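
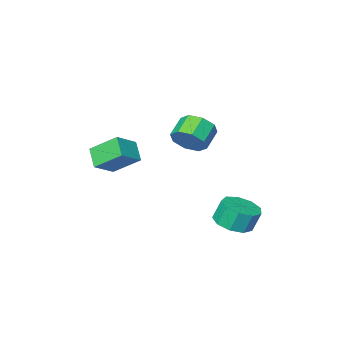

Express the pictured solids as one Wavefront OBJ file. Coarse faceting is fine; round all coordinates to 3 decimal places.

v -3.774 3.359 -3.633
v -3.092 4.115 -3.57
v -3.444 4.337 -2.444
v -4.126 3.581 -2.507
v -3.7 4.361 -3.808
v -4.052 4.584 -2.683
v -4.343 4.138 -3.965
v -4.694 4.361 -2.839
v -4.719 3.55 -3.966
v -5.071 3.773 -2.84
v -4.653 2.873 -3.811
v -5.005 3.096 -2.686
v -4.176 2.423 -3.573
v -4.528 2.646 -2.448
v -3.511 2.411 -3.363
v -3.863 2.634 -2.237
v -2.969 2.842 -3.279
v -3.321 3.065 -2.153
v -2.804 3.515 -3.361
v -3.155 3.738 -2.235
v -1.261 3.443 2.451
v -0.666 2.832 2.795
v -1.563 2.306 3.414
v -2.159 2.917 3.069
v -0.726 3.407 3.198
v -1.623 2.881 3.816
v -1.099 4.003 3.163
v -1.996 3.477 3.781
v -1.568 4.271 2.71
v -2.465 3.745 3.329
v -1.857 4.054 2.106
v -2.754 3.528 2.725
v -1.797 3.479 1.704
v -2.694 2.953 2.322
v -1.424 2.883 1.739
v -2.321 2.357 2.357
v -0.955 2.615 2.191
v -1.852 2.089 2.81
v -0.362 0.752 0.336
v -0.639 -0.154 1.073
v 0.794 0.995 1.07
v 0.516 0.09 1.807
v 0.504 -0.33 -0.667
v 0.226 -1.235 0.07
v 1.659 -0.086 0.067
v 1.382 -0.992 0.804
f 2 1 5
f 2 5 3
f 3 5 6
f 3 6 4
f 5 1 7
f 5 7 6
f 6 7 8
f 6 8 4
f 7 1 9
f 7 9 8
f 8 9 10
f 8 10 4
f 9 1 11
f 9 11 10
f 10 11 12
f 10 12 4
f 11 1 13
f 11 13 12
f 12 13 14
f 12 14 4
f 13 1 15
f 13 15 14
f 14 15 16
f 14 16 4
f 15 1 17
f 15 17 16
f 16 17 18
f 16 18 4
f 17 1 19
f 17 19 18
f 18 19 20
f 18 20 4
f 19 1 2
f 19 2 20
f 20 2 3
f 20 3 4
f 22 21 25
f 22 25 23
f 23 25 26
f 23 26 24
f 25 21 27
f 25 27 26
f 26 27 28
f 26 28 24
f 27 21 29
f 27 29 28
f 28 29 30
f 28 30 24
f 29 21 31
f 29 31 30
f 30 31 32
f 30 32 24
f 31 21 33
f 31 33 32
f 32 33 34
f 32 34 24
f 33 21 35
f 33 35 34
f 34 35 36
f 34 36 24
f 35 21 37
f 35 37 36
f 36 37 38
f 36 38 24
f 37 21 22
f 37 22 38
f 38 22 23
f 38 23 24
f 40 42 39
f 43 40 39
f 39 42 41
f 41 43 39
f 40 46 42
f 44 40 43
f 44 46 40
f 42 46 41
f 45 43 41
f 41 46 45
f 45 44 43
f 46 44 45



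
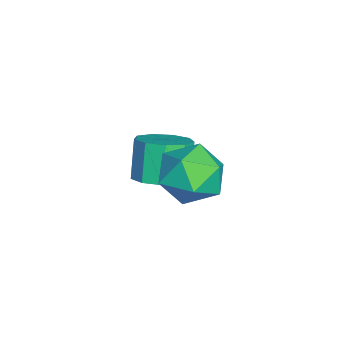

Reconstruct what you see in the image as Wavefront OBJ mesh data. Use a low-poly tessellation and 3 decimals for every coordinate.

v 2.094 -1.572 -0.127
v 2.535 -1.239 0.816
v 3.705 -1.641 -0.856
v 4.146 -1.308 0.087
v 3.699 -2.303 0.014
v 2.703 -2.261 0.464
v 3.537 -0.619 -0.504
v 2.541 -0.577 -0.054
v 3.427 -0.65 0.583
v 3.527 -1.691 0.903
v 2.713 -1.189 -0.943
v 2.813 -2.23 -0.623
v 0.795 -2.474 -2.351
v 1.351 -1.82 -2.081
v 0.681 -1.772 -0.818
v 0.125 -2.426 -1.089
v 0.856 -1.576 -2.353
v 0.186 -1.528 -1.09
v 0.332 -1.752 -2.624
v -0.338 -1.704 -1.362
v 0.025 -2.266 -2.768
v -0.645 -2.218 -1.505
v 0.078 -2.877 -2.716
v -0.592 -2.829 -1.454
v 0.467 -3.3 -2.494
v -0.203 -3.252 -1.232
v 1.009 -3.336 -2.205
v 0.339 -3.288 -0.943
v 1.451 -2.969 -1.985
v 0.781 -2.921 -0.722
v 1.586 -2.37 -1.936
v 0.917 -2.322 -0.673
f 1 12 6
f 1 6 2
f 1 2 8
f 1 8 11
f 1 11 12
f 2 6 10
f 6 12 5
f 12 11 3
f 11 8 7
f 8 2 9
f 4 10 5
f 4 5 3
f 4 3 7
f 4 7 9
f 4 9 10
f 5 10 6
f 3 5 12
f 7 3 11
f 9 7 8
f 10 9 2
f 14 13 17
f 14 17 15
f 15 17 18
f 15 18 16
f 17 13 19
f 17 19 18
f 18 19 20
f 18 20 16
f 19 13 21
f 19 21 20
f 20 21 22
f 20 22 16
f 21 13 23
f 21 23 22
f 22 23 24
f 22 24 16
f 23 13 25
f 23 25 24
f 24 25 26
f 24 26 16
f 25 13 27
f 25 27 26
f 26 27 28
f 26 28 16
f 27 13 29
f 27 29 28
f 28 29 30
f 28 30 16
f 29 13 31
f 29 31 30
f 30 31 32
f 30 32 16
f 31 13 14
f 31 14 32
f 32 14 15
f 32 15 16



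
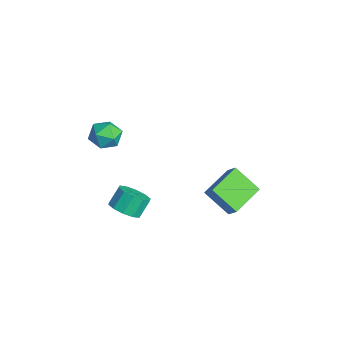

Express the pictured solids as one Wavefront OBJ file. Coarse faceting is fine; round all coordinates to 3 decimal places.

v 0.832 -1.853 -3.868
v 1.527 -1.233 -4.054
v 1.183 -0.566 -3.118
v 0.488 -1.187 -2.932
v 1.049 -1.064 -4.35
v 0.705 -0.397 -3.413
v 0.488 -1.196 -4.462
v 0.144 -0.53 -3.525
v 0.058 -1.58 -4.347
v -0.286 -0.914 -3.41
v -0.075 -2.068 -4.049
v -0.42 -1.401 -3.113
v 0.137 -2.474 -3.682
v -0.207 -1.807 -2.746
v 0.615 -2.643 -3.387
v 0.271 -1.976 -2.45
v 1.176 -2.51 -3.275
v 0.832 -1.844 -2.338
v 1.606 -2.126 -3.39
v 1.262 -1.46 -2.453
v 1.74 -1.639 -3.687
v 1.395 -0.972 -2.751
v 2.066 3.45 -4.488
v 1.082 2.414 -3.266
v 0.9 5.088 -4.038
v -0.085 4.051 -2.817
v 2.665 3.689 -3.803
v 1.68 2.652 -2.582
v 1.498 5.326 -3.354
v 0.514 4.29 -2.132
v -0.838 -1.865 0.931
v -0.274 -1.58 1.663
v -0.506 -3.36 1.257
v 0.058 -3.075 1.989
v -0.901 -2.963 2.045
v -1.107 -2.039 1.844
v 0.327 -2.901 1.076
v 0.121 -1.977 0.875
v 0.446 -2.22 1.753
v -0.313 -2.259 2.352
v -0.467 -2.681 0.568
v -1.226 -2.72 1.167
f 2 1 5
f 2 5 3
f 3 5 6
f 3 6 4
f 5 1 7
f 5 7 6
f 6 7 8
f 6 8 4
f 7 1 9
f 7 9 8
f 8 9 10
f 8 10 4
f 9 1 11
f 9 11 10
f 10 11 12
f 10 12 4
f 11 1 13
f 11 13 12
f 12 13 14
f 12 14 4
f 13 1 15
f 13 15 14
f 14 15 16
f 14 16 4
f 15 1 17
f 15 17 16
f 16 17 18
f 16 18 4
f 17 1 19
f 17 19 18
f 18 19 20
f 18 20 4
f 19 1 21
f 19 21 20
f 20 21 22
f 20 22 4
f 21 1 2
f 21 2 22
f 22 2 3
f 22 3 4
f 24 26 23
f 27 24 23
f 23 26 25
f 25 27 23
f 24 30 26
f 28 24 27
f 28 30 24
f 26 30 25
f 29 27 25
f 25 30 29
f 29 28 27
f 30 28 29
f 31 42 36
f 31 36 32
f 31 32 38
f 31 38 41
f 31 41 42
f 32 36 40
f 36 42 35
f 42 41 33
f 41 38 37
f 38 32 39
f 34 40 35
f 34 35 33
f 34 33 37
f 34 37 39
f 34 39 40
f 35 40 36
f 33 35 42
f 37 33 41
f 39 37 38
f 40 39 32



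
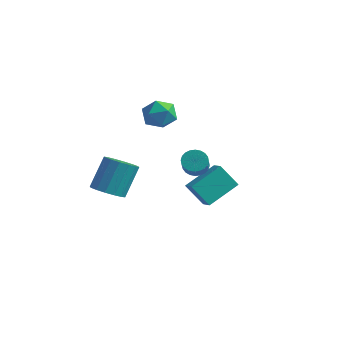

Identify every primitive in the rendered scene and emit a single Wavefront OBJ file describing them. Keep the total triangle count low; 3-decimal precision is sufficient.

v -0.508 2.652 -4.855
v -1.41 2.281 -3.6
v 0.075 4.413 -3.915
v -0.827 4.042 -2.659
v 0.227 2.198 -4.461
v -0.675 1.827 -3.205
v 0.81 3.959 -3.52
v -0.092 3.588 -2.265
v -3.969 -1.003 -3.44
v -2.99 -1.053 -3.44
v -2.933 0.073 -1.68
v -3.911 0.123 -1.68
v -3.1 -0.634 -3.704
v -3.043 0.492 -1.945
v -3.443 -0.315 -3.898
v -3.385 0.812 -2.138
v -3.927 -0.179 -3.969
v -3.869 0.947 -2.209
v -4.422 -0.265 -3.898
v -4.364 0.862 -2.138
v -4.795 -0.548 -3.704
v -4.738 0.578 -1.945
v -4.947 -0.953 -3.44
v -4.89 0.173 -1.68
v -4.837 -1.372 -3.175
v -4.78 -0.246 -1.416
v -4.495 -1.692 -2.982
v -4.437 -0.565 -1.222
v -4.011 -1.827 -2.911
v -3.953 -0.701 -1.151
v -3.516 -1.742 -2.982
v -3.458 -0.615 -1.222
v -3.142 -1.458 -3.175
v -3.085 -0.332 -1.416
v 2.381 -1.95 1.149
v 2.942 -1.584 1.143
v 3.54 -2.484 2.064
v 2.979 -2.85 2.071
v 2.81 -1.471 1.338
v 3.408 -2.372 2.259
v 2.613 -1.432 1.505
v 3.211 -2.332 2.426
v 2.38 -1.471 1.618
v 2.978 -2.371 2.539
v 2.148 -1.583 1.659
v 2.746 -2.483 2.58
v 1.951 -1.751 1.623
v 2.549 -2.651 2.544
v 1.819 -1.949 1.515
v 2.417 -2.85 2.436
v 1.773 -2.148 1.351
v 2.371 -3.048 2.272
v 1.82 -2.316 1.156
v 2.418 -3.216 2.077
v 1.952 -2.428 0.961
v 2.55 -3.329 1.882
v 2.149 -2.468 0.794
v 2.747 -3.368 1.715
v 2.382 -2.429 0.681
v 2.98 -3.329 1.602
v 2.614 -2.317 0.64
v 3.212 -3.217 1.561
v 2.811 -2.149 0.676
v 3.409 -3.049 1.597
v 2.943 -1.95 0.784
v 3.541 -2.851 1.705
v 2.989 -1.752 0.948
v 3.587 -2.652 1.869
v -3.618 3.903 0.377
v -2.745 3.349 0.499
v -4.515 2.631 1.021
v -3.642 2.077 1.143
v -3.81 2.919 1.731
v -3.255 3.705 1.333
v -4.005 2.275 0.187
v -3.45 3.061 -0.211
v -2.984 2.342 0.381
v -2.864 2.741 1.335
v -4.396 3.239 0.185
v -4.276 3.638 1.139
f 2 4 1
f 5 2 1
f 1 4 3
f 3 5 1
f 2 8 4
f 6 2 5
f 6 8 2
f 4 8 3
f 7 5 3
f 3 8 7
f 7 6 5
f 8 6 7
f 10 9 13
f 10 13 11
f 11 13 14
f 11 14 12
f 13 9 15
f 13 15 14
f 14 15 16
f 14 16 12
f 15 9 17
f 15 17 16
f 16 17 18
f 16 18 12
f 17 9 19
f 17 19 18
f 18 19 20
f 18 20 12
f 19 9 21
f 19 21 20
f 20 21 22
f 20 22 12
f 21 9 23
f 21 23 22
f 22 23 24
f 22 24 12
f 23 9 25
f 23 25 24
f 24 25 26
f 24 26 12
f 25 9 27
f 25 27 26
f 26 27 28
f 26 28 12
f 27 9 29
f 27 29 28
f 28 29 30
f 28 30 12
f 29 9 31
f 29 31 30
f 30 31 32
f 30 32 12
f 31 9 33
f 31 33 32
f 32 33 34
f 32 34 12
f 33 9 10
f 33 10 34
f 34 10 11
f 34 11 12
f 36 35 39
f 36 39 37
f 37 39 40
f 37 40 38
f 39 35 41
f 39 41 40
f 40 41 42
f 40 42 38
f 41 35 43
f 41 43 42
f 42 43 44
f 42 44 38
f 43 35 45
f 43 45 44
f 44 45 46
f 44 46 38
f 45 35 47
f 45 47 46
f 46 47 48
f 46 48 38
f 47 35 49
f 47 49 48
f 48 49 50
f 48 50 38
f 49 35 51
f 49 51 50
f 50 51 52
f 50 52 38
f 51 35 53
f 51 53 52
f 52 53 54
f 52 54 38
f 53 35 55
f 53 55 54
f 54 55 56
f 54 56 38
f 55 35 57
f 55 57 56
f 56 57 58
f 56 58 38
f 57 35 59
f 57 59 58
f 58 59 60
f 58 60 38
f 59 35 61
f 59 61 60
f 60 61 62
f 60 62 38
f 61 35 63
f 61 63 62
f 62 63 64
f 62 64 38
f 63 35 65
f 63 65 64
f 64 65 66
f 64 66 38
f 65 35 67
f 65 67 66
f 66 67 68
f 66 68 38
f 67 35 36
f 67 36 68
f 68 36 37
f 68 37 38
f 69 80 74
f 69 74 70
f 69 70 76
f 69 76 79
f 69 79 80
f 70 74 78
f 74 80 73
f 80 79 71
f 79 76 75
f 76 70 77
f 72 78 73
f 72 73 71
f 72 71 75
f 72 75 77
f 72 77 78
f 73 78 74
f 71 73 80
f 75 71 79
f 77 75 76
f 78 77 70



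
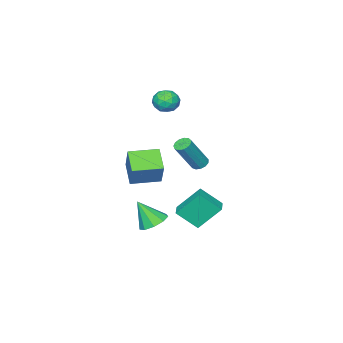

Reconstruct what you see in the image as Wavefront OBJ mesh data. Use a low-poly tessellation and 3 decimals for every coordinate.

v 3.787 1.258 -1.768
v 2.93 2.126 -0.403
v 3.112 2.195 -2.787
v 2.255 3.062 -1.422
v 4.485 1.838 -1.698
v 3.628 2.705 -0.333
v 3.81 2.774 -2.717
v 2.953 3.642 -1.352
v 2.22 -3.678 -2.53
v 1.462 -4.734 -1.703
v 0.82 -2.646 -2.495
v 0.062 -3.701 -1.669
v 2.818 -2.919 -1.011
v 2.06 -3.974 -0.185
v 1.418 -1.886 -0.977
v 0.66 -2.942 -0.15
v 3.072 -1.07 -4.141
v 3.777 -1.444 -4.557
v 3.488 -1.89 -2.699
v 3.943 -0.909 -4.301
v 3.702 -0.45 -3.97
v 3.166 -0.28 -3.718
v 2.586 -0.48 -3.665
v 2.234 -0.956 -3.834
v 2.273 -1.485 -4.147
v 2.687 -1.819 -4.456
v 3.281 -1.803 -4.619
v -0.235 -0.776 -0.815
v 0.106 -0.4 -0.968
v 1.215 -0.667 0.842
v 0.875 -1.044 0.995
v -0.11 -0.261 -0.816
v 0.999 -0.529 0.995
v -0.365 -0.286 -0.663
v 0.744 -0.553 1.148
v -0.579 -0.466 -0.558
v 0.53 -0.733 1.252
v -0.684 -0.745 -0.536
v 0.425 -1.012 1.275
v -0.646 -1.034 -0.602
v 0.463 -1.301 1.209
v -0.477 -1.241 -0.735
v 0.632 -1.508 1.075
v -0.231 -1.3 -0.895
v 0.878 -1.568 0.916
v 0.013 -1.194 -1.029
v 1.122 -1.461 0.782
v 0.179 -0.954 -1.095
v 1.288 -1.222 0.716
v 0.214 -0.659 -1.072
v 1.323 -0.926 0.738
v 0.297 -2.202 2.925
v 0.655 -2.01 3.625
v 0.065 -3.41 3.375
v 0.423 -3.218 4.075
v -0.288 -2.884 3.879
v -0.145 -2.137 3.6
v 0.865 -3.283 3.4
v 1.008 -2.536 3.121
v 1.005 -2.677 3.919
v 0.293 -2.431 4.214
v 0.427 -2.989 2.786
v -0.285 -2.743 3.081
v 0.496 -2 3.235
v 0.224 -3.42 3.765
v -0.194 -3.224 3.649
v 0.017 -3.111 4.061
v 0.026 -2.075 3.221
v 0.237 -1.962 3.632
v -0.317 -2.475 3.781
v 0.483 -3.458 3.368
v 0.694 -3.345 3.779
v 0.703 -2.309 2.939
v 0.914 -2.196 3.351
v 1.037 -2.945 3.219
v 0.913 -2.279 3.819
v 0.777 -2.989 4.084
v 1.036 -3.028 3.687
v 1.12 -2.589 3.523
v 0.494 -2.134 3.993
v 0.358 -2.844 4.258
v -0.06 -2.648 4.143
v 0.024 -2.209 3.979
v 0.7 -2.527 4.166
v 0.362 -2.576 2.742
v 0.226 -3.286 3.007
v 0.696 -3.211 3.021
v 0.78 -2.772 2.857
v -0.057 -2.431 2.916
v -0.193 -3.141 3.181
v -0.4 -2.831 3.477
v -0.316 -2.392 3.313
v 0.02 -2.893 2.834
f 2 4 1
f 5 2 1
f 1 4 3
f 3 5 1
f 2 8 4
f 6 2 5
f 6 8 2
f 4 8 3
f 7 5 3
f 3 8 7
f 7 6 5
f 8 6 7
f 10 12 9
f 13 10 9
f 9 12 11
f 11 13 9
f 10 16 12
f 14 10 13
f 14 16 10
f 12 16 11
f 15 13 11
f 11 16 15
f 15 14 13
f 16 14 15
f 18 17 20
f 18 20 19
f 20 17 21
f 20 21 19
f 21 17 22
f 21 22 19
f 22 17 23
f 22 23 19
f 23 17 24
f 23 24 19
f 24 17 25
f 24 25 19
f 25 17 26
f 25 26 19
f 26 17 27
f 26 27 19
f 27 17 18
f 27 18 19
f 29 28 32
f 29 32 30
f 30 32 33
f 30 33 31
f 32 28 34
f 32 34 33
f 33 34 35
f 33 35 31
f 34 28 36
f 34 36 35
f 35 36 37
f 35 37 31
f 36 28 38
f 36 38 37
f 37 38 39
f 37 39 31
f 38 28 40
f 38 40 39
f 39 40 41
f 39 41 31
f 40 28 42
f 40 42 41
f 41 42 43
f 41 43 31
f 42 28 44
f 42 44 43
f 43 44 45
f 43 45 31
f 44 28 46
f 44 46 45
f 45 46 47
f 45 47 31
f 46 28 48
f 46 48 47
f 47 48 49
f 47 49 31
f 48 28 50
f 48 50 49
f 49 50 51
f 49 51 31
f 50 28 29
f 50 29 51
f 51 29 30
f 51 30 31
f 52 89 68
f 89 63 92
f 68 92 57
f 89 92 68
f 52 68 64
f 68 57 69
f 64 69 53
f 68 69 64
f 52 64 73
f 64 53 74
f 73 74 59
f 64 74 73
f 52 73 85
f 73 59 88
f 85 88 62
f 73 88 85
f 52 85 89
f 85 62 93
f 89 93 63
f 85 93 89
f 53 69 80
f 69 57 83
f 80 83 61
f 69 83 80
f 57 92 70
f 92 63 91
f 70 91 56
f 92 91 70
f 63 93 90
f 93 62 86
f 90 86 54
f 93 86 90
f 62 88 87
f 88 59 75
f 87 75 58
f 88 75 87
f 59 74 79
f 74 53 76
f 79 76 60
f 74 76 79
f 55 81 67
f 81 61 82
f 67 82 56
f 81 82 67
f 55 67 65
f 67 56 66
f 65 66 54
f 67 66 65
f 55 65 72
f 65 54 71
f 72 71 58
f 65 71 72
f 55 72 77
f 72 58 78
f 77 78 60
f 72 78 77
f 55 77 81
f 77 60 84
f 81 84 61
f 77 84 81
f 56 82 70
f 82 61 83
f 70 83 57
f 82 83 70
f 54 66 90
f 66 56 91
f 90 91 63
f 66 91 90
f 58 71 87
f 71 54 86
f 87 86 62
f 71 86 87
f 60 78 79
f 78 58 75
f 79 75 59
f 78 75 79
f 61 84 80
f 84 60 76
f 80 76 53
f 84 76 80



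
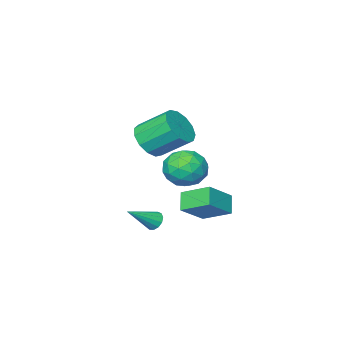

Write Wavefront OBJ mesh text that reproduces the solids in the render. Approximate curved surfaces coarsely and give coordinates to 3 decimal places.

v 1.168 -2.906 -3.748
v 1.479 -2.887 -4.202
v 2.572 -3.094 -2.792
v 1.45 -2.595 -4.103
v 1.332 -2.401 -3.891
v 1.162 -2.368 -3.635
v 0.993 -2.506 -3.414
v 0.88 -2.771 -3.3
v 0.858 -3.079 -3.328
v 0.934 -3.332 -3.49
v 1.085 -3.45 -3.733
v 1.262 -3.395 -3.982
v 1.408 -3.185 -4.157
v 1.188 -3.284 1.219
v 1.744 -3.622 2.017
v 0.908 -2.395 3.12
v 0.352 -2.056 2.321
v 2.051 -3.194 1.774
v 1.215 -1.967 2.876
v 2.085 -2.795 1.354
v 1.248 -1.567 2.457
v 1.833 -2.55 0.892
v 0.997 -1.323 1.994
v 1.377 -2.539 0.533
v 0.541 -1.311 1.635
v 0.861 -2.764 0.392
v 0.025 -1.536 1.494
v 0.449 -3.154 0.513
v -0.388 -1.926 1.616
v 0.271 -3.585 0.859
v -0.565 -2.358 1.962
v 0.385 -3.921 1.319
v -0.451 -2.693 2.421
v 0.754 -4.054 1.747
v -0.083 -2.826 2.849
v 1.26 -3.943 2.007
v 0.424 -2.715 3.11
v -0.732 -2.522 -1.642
v 0.021 -3.278 -1.224
v -2.121 -3.682 -1.236
v -1.368 -4.438 -0.818
v -1.557 -3.452 -0.265
v -0.699 -2.735 -0.516
v -1.401 -4.225 -1.944
v -0.543 -3.508 -2.195
v -0.392 -4.33 -1.411
v -0.488 -3.853 -0.373
v -1.612 -3.107 -2.087
v -1.708 -2.63 -1.049
v -0.234 -2.798 -1.468
v -1.866 -4.162 -0.992
v -1.977 -3.582 -0.667
v -1.535 -4.027 -0.421
v -0.657 -2.479 -1.052
v -0.214 -2.923 -0.807
v -1.141 -3.026 -0.243
v -1.886 -4.037 -1.653
v -1.443 -4.481 -1.408
v -0.565 -2.933 -2.039
v -0.123 -3.378 -1.793
v -0.959 -3.934 -2.217
v -0.034 -3.861 -1.333
v -0.85 -4.543 -1.094
v -0.87 -4.418 -1.756
v -0.366 -3.996 -1.903
v -0.09 -3.58 -0.723
v -0.907 -4.262 -0.485
v -1.018 -3.683 -0.16
v -0.513 -3.261 -0.307
v -0.333 -4.199 -0.833
v -1.193 -2.698 -1.975
v -2.01 -3.38 -1.737
v -1.587 -3.699 -2.153
v -1.082 -3.277 -2.3
v -1.25 -2.417 -1.366
v -2.066 -3.099 -1.127
v -1.734 -2.964 -0.557
v -1.23 -2.542 -0.704
v -1.767 -2.761 -1.627
v -2.122 -3.504 -3.697
v -0.729 -3.405 -2.676
v -2.725 -2.158 -3.003
v -1.332 -2.059 -1.982
v -1.608 -2.881 -4.458
v -0.215 -2.782 -3.437
v -2.211 -1.535 -3.764
v -0.818 -1.436 -2.743
f 2 1 4
f 2 4 3
f 4 1 5
f 4 5 3
f 5 1 6
f 5 6 3
f 6 1 7
f 6 7 3
f 7 1 8
f 7 8 3
f 8 1 9
f 8 9 3
f 9 1 10
f 9 10 3
f 10 1 11
f 10 11 3
f 11 1 12
f 11 12 3
f 12 1 13
f 12 13 3
f 13 1 2
f 13 2 3
f 15 14 18
f 15 18 16
f 16 18 19
f 16 19 17
f 18 14 20
f 18 20 19
f 19 20 21
f 19 21 17
f 20 14 22
f 20 22 21
f 21 22 23
f 21 23 17
f 22 14 24
f 22 24 23
f 23 24 25
f 23 25 17
f 24 14 26
f 24 26 25
f 25 26 27
f 25 27 17
f 26 14 28
f 26 28 27
f 27 28 29
f 27 29 17
f 28 14 30
f 28 30 29
f 29 30 31
f 29 31 17
f 30 14 32
f 30 32 31
f 31 32 33
f 31 33 17
f 32 14 34
f 32 34 33
f 33 34 35
f 33 35 17
f 34 14 36
f 34 36 35
f 35 36 37
f 35 37 17
f 36 14 15
f 36 15 37
f 37 15 16
f 37 16 17
f 38 75 54
f 75 49 78
f 54 78 43
f 75 78 54
f 38 54 50
f 54 43 55
f 50 55 39
f 54 55 50
f 38 50 59
f 50 39 60
f 59 60 45
f 50 60 59
f 38 59 71
f 59 45 74
f 71 74 48
f 59 74 71
f 38 71 75
f 71 48 79
f 75 79 49
f 71 79 75
f 39 55 66
f 55 43 69
f 66 69 47
f 55 69 66
f 43 78 56
f 78 49 77
f 56 77 42
f 78 77 56
f 49 79 76
f 79 48 72
f 76 72 40
f 79 72 76
f 48 74 73
f 74 45 61
f 73 61 44
f 74 61 73
f 45 60 65
f 60 39 62
f 65 62 46
f 60 62 65
f 41 67 53
f 67 47 68
f 53 68 42
f 67 68 53
f 41 53 51
f 53 42 52
f 51 52 40
f 53 52 51
f 41 51 58
f 51 40 57
f 58 57 44
f 51 57 58
f 41 58 63
f 58 44 64
f 63 64 46
f 58 64 63
f 41 63 67
f 63 46 70
f 67 70 47
f 63 70 67
f 42 68 56
f 68 47 69
f 56 69 43
f 68 69 56
f 40 52 76
f 52 42 77
f 76 77 49
f 52 77 76
f 44 57 73
f 57 40 72
f 73 72 48
f 57 72 73
f 46 64 65
f 64 44 61
f 65 61 45
f 64 61 65
f 47 70 66
f 70 46 62
f 66 62 39
f 70 62 66
f 81 83 80
f 84 81 80
f 80 83 82
f 82 84 80
f 81 87 83
f 85 81 84
f 85 87 81
f 83 87 82
f 86 84 82
f 82 87 86
f 86 85 84
f 87 85 86



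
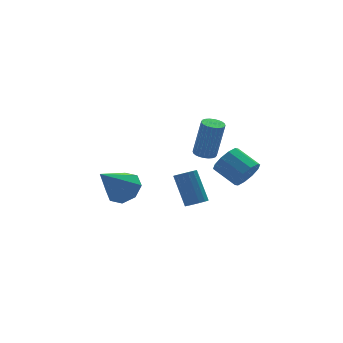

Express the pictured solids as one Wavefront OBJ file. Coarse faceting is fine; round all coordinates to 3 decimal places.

v 2.174 3.195 -2.715
v 2.565 3.574 -2.968
v 2.498 4.663 -1.437
v 2.106 4.285 -1.185
v 2.285 3.678 -3.054
v 2.218 4.767 -1.523
v 1.976 3.653 -3.05
v 1.908 4.742 -1.519
v 1.719 3.505 -2.956
v 1.652 4.594 -1.425
v 1.584 3.274 -2.797
v 1.517 4.363 -1.267
v 1.608 3.022 -2.617
v 1.54 4.112 -1.086
v 1.782 2.817 -2.463
v 1.715 3.906 -0.932
v 2.062 2.713 -2.377
v 1.995 3.802 -0.846
v 2.372 2.738 -2.381
v 2.304 3.827 -0.85
v 2.628 2.886 -2.475
v 2.561 3.975 -0.944
v 2.763 3.117 -2.633
v 2.696 4.206 -1.103
v 2.74 3.368 -2.814
v 2.672 4.458 -1.283
v 1.471 1.113 2.086
v 1.782 0.654 2.006
v 2.179 0.588 3.934
v 1.869 1.047 4.014
v 1.931 0.811 1.981
v 2.329 0.745 3.909
v 2.01 1.015 1.971
v 2.408 0.949 3.9
v 2.008 1.233 1.979
v 2.405 1.167 3.908
v 1.923 1.433 2.004
v 2.321 1.367 3.932
v 1.77 1.584 2.04
v 2.168 1.518 3.969
v 1.571 1.664 2.084
v 1.969 1.598 4.012
v 1.357 1.66 2.128
v 1.755 1.594 4.056
v 1.161 1.572 2.166
v 1.558 1.506 4.094
v 1.011 1.415 2.191
v 1.409 1.349 4.119
v 0.932 1.211 2.2
v 1.33 1.145 4.129
v 0.935 0.993 2.192
v 1.332 0.927 4.121
v 1.019 0.793 2.168
v 1.417 0.727 4.096
v 1.172 0.642 2.131
v 1.57 0.576 4.06
v 1.371 0.562 2.088
v 1.769 0.496 4.016
v 1.585 0.566 2.044
v 1.983 0.5 3.972
v 3.907 1.4 -0.203
v 4.432 1.878 -0.671
v 3.899 3.058 -0.064
v 3.373 2.58 0.403
v 3.986 1.815 -0.941
v 3.453 2.995 -0.334
v 3.51 1.594 -0.929
v 2.976 2.774 -0.323
v 3.185 1.299 -0.641
v 2.652 2.479 -0.034
v 3.136 1.042 -0.185
v 2.603 2.222 0.422
v 3.381 0.922 0.264
v 2.848 2.102 0.871
v 3.827 0.985 0.534
v 3.294 2.165 1.141
v 4.304 1.206 0.523
v 3.77 2.386 1.129
v 4.628 1.501 0.234
v 4.095 2.681 0.841
v 4.677 1.758 -0.222
v 4.144 2.938 0.385
v -1.741 3.019 -0.402
v -1.128 2.376 -0.038
v -3.119 2.601 1.182
v -1.021 3.051 0.233
v -1.337 3.707 0.132
v -1.889 3.96 -0.282
v -2.354 3.661 -0.766
v -2.461 2.987 -1.036
v -2.146 2.331 -0.935
v -1.594 2.078 -0.521
f 2 1 5
f 2 5 3
f 3 5 6
f 3 6 4
f 5 1 7
f 5 7 6
f 6 7 8
f 6 8 4
f 7 1 9
f 7 9 8
f 8 9 10
f 8 10 4
f 9 1 11
f 9 11 10
f 10 11 12
f 10 12 4
f 11 1 13
f 11 13 12
f 12 13 14
f 12 14 4
f 13 1 15
f 13 15 14
f 14 15 16
f 14 16 4
f 15 1 17
f 15 17 16
f 16 17 18
f 16 18 4
f 17 1 19
f 17 19 18
f 18 19 20
f 18 20 4
f 19 1 21
f 19 21 20
f 20 21 22
f 20 22 4
f 21 1 23
f 21 23 22
f 22 23 24
f 22 24 4
f 23 1 25
f 23 25 24
f 24 25 26
f 24 26 4
f 25 1 2
f 25 2 26
f 26 2 3
f 26 3 4
f 28 27 31
f 28 31 29
f 29 31 32
f 29 32 30
f 31 27 33
f 31 33 32
f 32 33 34
f 32 34 30
f 33 27 35
f 33 35 34
f 34 35 36
f 34 36 30
f 35 27 37
f 35 37 36
f 36 37 38
f 36 38 30
f 37 27 39
f 37 39 38
f 38 39 40
f 38 40 30
f 39 27 41
f 39 41 40
f 40 41 42
f 40 42 30
f 41 27 43
f 41 43 42
f 42 43 44
f 42 44 30
f 43 27 45
f 43 45 44
f 44 45 46
f 44 46 30
f 45 27 47
f 45 47 46
f 46 47 48
f 46 48 30
f 47 27 49
f 47 49 48
f 48 49 50
f 48 50 30
f 49 27 51
f 49 51 50
f 50 51 52
f 50 52 30
f 51 27 53
f 51 53 52
f 52 53 54
f 52 54 30
f 53 27 55
f 53 55 54
f 54 55 56
f 54 56 30
f 55 27 57
f 55 57 56
f 56 57 58
f 56 58 30
f 57 27 59
f 57 59 58
f 58 59 60
f 58 60 30
f 59 27 28
f 59 28 60
f 60 28 29
f 60 29 30
f 62 61 65
f 62 65 63
f 63 65 66
f 63 66 64
f 65 61 67
f 65 67 66
f 66 67 68
f 66 68 64
f 67 61 69
f 67 69 68
f 68 69 70
f 68 70 64
f 69 61 71
f 69 71 70
f 70 71 72
f 70 72 64
f 71 61 73
f 71 73 72
f 72 73 74
f 72 74 64
f 73 61 75
f 73 75 74
f 74 75 76
f 74 76 64
f 75 61 77
f 75 77 76
f 76 77 78
f 76 78 64
f 77 61 79
f 77 79 78
f 78 79 80
f 78 80 64
f 79 61 81
f 79 81 80
f 80 81 82
f 80 82 64
f 81 61 62
f 81 62 82
f 82 62 63
f 82 63 64
f 84 83 86
f 84 86 85
f 86 83 87
f 86 87 85
f 87 83 88
f 87 88 85
f 88 83 89
f 88 89 85
f 89 83 90
f 89 90 85
f 90 83 91
f 90 91 85
f 91 83 92
f 91 92 85
f 92 83 84
f 92 84 85



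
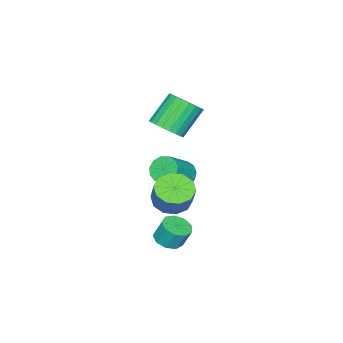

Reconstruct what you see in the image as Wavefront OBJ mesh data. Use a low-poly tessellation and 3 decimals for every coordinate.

v 0.082 -3.441 -1.492
v 0.566 -3.17 -2.083
v 1.982 -3.288 -0.978
v 1.498 -3.559 -0.388
v 0.42 -2.801 -1.857
v 1.836 -2.92 -0.752
v 0.167 -2.635 -1.515
v 1.583 -2.754 -0.41
v -0.113 -2.726 -1.166
v 1.303 -2.844 -0.061
v -0.331 -3.043 -0.92
v 1.085 -3.161 0.184
v -0.418 -3.486 -0.857
v 0.998 -3.605 0.248
v -0.346 -3.915 -0.995
v 1.07 -4.034 0.11
v -0.138 -4.194 -1.291
v 1.278 -4.312 -0.186
v 0.139 -4.233 -1.651
v 1.555 -4.352 -0.546
v 0.399 -4.021 -1.961
v 1.815 -4.139 -0.856
v 0.558 -3.624 -2.122
v 1.974 -3.743 -1.017
v 3.325 -1.991 -3.713
v 4.033 -1.648 -3.783
v 3.923 -1.205 -2.716
v 3.215 -1.549 -2.647
v 3.647 -1.314 -3.961
v 3.537 -0.871 -2.895
v 3.111 -1.297 -4.024
v 3 -0.855 -2.957
v 2.675 -1.605 -3.941
v 2.564 -1.163 -2.874
v 2.543 -2.094 -3.752
v 2.432 -1.651 -2.685
v 2.777 -2.535 -3.544
v 2.667 -2.092 -2.478
v 3.268 -2.721 -3.416
v 3.158 -2.278 -2.35
v 3.785 -2.566 -3.427
v 3.675 -2.123 -2.361
v 4.088 -2.142 -3.572
v 3.977 -1.7 -2.505
v 2.576 -2.317 -1.403
v 3.483 -2.159 -1.817
v 3.952 -1.644 -0.591
v 3.044 -1.803 -0.177
v 3.14 -1.644 -1.901
v 3.609 -1.13 -0.675
v 2.581 -1.387 -1.796
v 3.05 -0.872 -0.57
v 2.02 -1.485 -1.54
v 2.489 -0.97 -0.314
v 1.671 -1.901 -1.232
v 2.14 -1.386 -0.006
v 1.668 -2.476 -0.989
v 2.137 -1.961 0.237
v 2.011 -2.99 -0.905
v 2.48 -2.476 0.321
v 2.57 -3.248 -1.01
v 3.039 -2.733 0.216
v 3.131 -3.15 -1.266
v 3.6 -2.635 -0.04
v 3.48 -2.734 -1.574
v 3.949 -2.219 -0.348
v 0.742 -3.927 1.948
v 1.462 -4.018 2.606
v 0.198 -3.704 4.031
v -0.522 -3.613 3.372
v 1.474 -3.643 2.534
v 0.21 -3.329 3.959
v 1.374 -3.311 2.373
v 0.111 -2.997 3.798
v 1.178 -3.072 2.147
v -0.085 -2.759 3.571
v 0.916 -2.964 1.89
v -0.347 -2.651 3.315
v 0.627 -3.003 1.643
v -0.636 -2.689 3.067
v 0.356 -3.182 1.441
v -0.908 -2.868 2.866
v 0.143 -3.474 1.317
v -1.12 -3.161 2.742
v 0.022 -3.836 1.289
v -1.242 -3.522 2.714
v 0.01 -4.211 1.361
v -1.254 -3.897 2.786
v 0.109 -4.543 1.522
v -1.154 -4.229 2.947
v 0.305 -4.781 1.749
v -0.958 -4.468 3.173
v 0.567 -4.889 2.005
v -0.696 -4.576 3.43
v 0.856 -4.851 2.253
v -0.407 -4.537 3.677
v 1.128 -4.672 2.454
v -0.136 -4.358 3.879
v 1.34 -4.379 2.578
v 0.077 -4.066 4.003
f 2 1 5
f 2 5 3
f 3 5 6
f 3 6 4
f 5 1 7
f 5 7 6
f 6 7 8
f 6 8 4
f 7 1 9
f 7 9 8
f 8 9 10
f 8 10 4
f 9 1 11
f 9 11 10
f 10 11 12
f 10 12 4
f 11 1 13
f 11 13 12
f 12 13 14
f 12 14 4
f 13 1 15
f 13 15 14
f 14 15 16
f 14 16 4
f 15 1 17
f 15 17 16
f 16 17 18
f 16 18 4
f 17 1 19
f 17 19 18
f 18 19 20
f 18 20 4
f 19 1 21
f 19 21 20
f 20 21 22
f 20 22 4
f 21 1 23
f 21 23 22
f 22 23 24
f 22 24 4
f 23 1 2
f 23 2 24
f 24 2 3
f 24 3 4
f 26 25 29
f 26 29 27
f 27 29 30
f 27 30 28
f 29 25 31
f 29 31 30
f 30 31 32
f 30 32 28
f 31 25 33
f 31 33 32
f 32 33 34
f 32 34 28
f 33 25 35
f 33 35 34
f 34 35 36
f 34 36 28
f 35 25 37
f 35 37 36
f 36 37 38
f 36 38 28
f 37 25 39
f 37 39 38
f 38 39 40
f 38 40 28
f 39 25 41
f 39 41 40
f 40 41 42
f 40 42 28
f 41 25 43
f 41 43 42
f 42 43 44
f 42 44 28
f 43 25 26
f 43 26 44
f 44 26 27
f 44 27 28
f 46 45 49
f 46 49 47
f 47 49 50
f 47 50 48
f 49 45 51
f 49 51 50
f 50 51 52
f 50 52 48
f 51 45 53
f 51 53 52
f 52 53 54
f 52 54 48
f 53 45 55
f 53 55 54
f 54 55 56
f 54 56 48
f 55 45 57
f 55 57 56
f 56 57 58
f 56 58 48
f 57 45 59
f 57 59 58
f 58 59 60
f 58 60 48
f 59 45 61
f 59 61 60
f 60 61 62
f 60 62 48
f 61 45 63
f 61 63 62
f 62 63 64
f 62 64 48
f 63 45 65
f 63 65 64
f 64 65 66
f 64 66 48
f 65 45 46
f 65 46 66
f 66 46 47
f 66 47 48
f 68 67 71
f 68 71 69
f 69 71 72
f 69 72 70
f 71 67 73
f 71 73 72
f 72 73 74
f 72 74 70
f 73 67 75
f 73 75 74
f 74 75 76
f 74 76 70
f 75 67 77
f 75 77 76
f 76 77 78
f 76 78 70
f 77 67 79
f 77 79 78
f 78 79 80
f 78 80 70
f 79 67 81
f 79 81 80
f 80 81 82
f 80 82 70
f 81 67 83
f 81 83 82
f 82 83 84
f 82 84 70
f 83 67 85
f 83 85 84
f 84 85 86
f 84 86 70
f 85 67 87
f 85 87 86
f 86 87 88
f 86 88 70
f 87 67 89
f 87 89 88
f 88 89 90
f 88 90 70
f 89 67 91
f 89 91 90
f 90 91 92
f 90 92 70
f 91 67 93
f 91 93 92
f 92 93 94
f 92 94 70
f 93 67 95
f 93 95 94
f 94 95 96
f 94 96 70
f 95 67 97
f 95 97 96
f 96 97 98
f 96 98 70
f 97 67 99
f 97 99 98
f 98 99 100
f 98 100 70
f 99 67 68
f 99 68 100
f 100 68 69
f 100 69 70



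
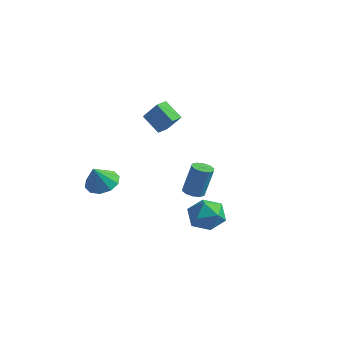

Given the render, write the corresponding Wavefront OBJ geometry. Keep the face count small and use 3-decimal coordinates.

v -3.84 2.961 0.621
v -5.082 3.037 1.61
v -3.818 3.83 0.581
v -5.06 3.906 1.571
v -2.78 2.994 1.949
v -4.022 3.07 2.939
v -2.758 3.863 1.91
v -4 3.939 2.899
v -3.234 -3.22 -0.679
v -2.243 -3.638 -0.86
v -3.286 -3.96 0.739
v -2.166 -3.046 -0.548
v -2.496 -2.52 -0.287
v -3.108 -2.262 -0.175
v -3.768 -2.37 -0.255
v -4.224 -2.803 -0.498
v -4.302 -3.395 -0.809
v -3.971 -3.92 -1.071
v -3.359 -4.178 -1.183
v -2.699 -4.071 -1.103
v 2.261 -1.686 -0.313
v 2.683 -1.173 -0.497
v 3.041 -0.76 1.468
v 2.619 -1.274 1.653
v 2.29 -1.013 -0.459
v 2.647 -0.6 1.506
v 1.885 -1.11 -0.365
v 2.243 -0.697 1.6
v 1.624 -1.428 -0.251
v 1.982 -1.015 1.714
v 1.607 -1.844 -0.161
v 1.965 -1.431 1.805
v 1.839 -2.2 -0.128
v 2.197 -1.787 1.837
v 2.233 -2.36 -0.166
v 2.59 -1.947 1.799
v 2.637 -2.263 -0.26
v 2.995 -1.85 1.705
v 2.898 -1.945 -0.374
v 3.256 -1.532 1.591
v 2.915 -1.529 -0.465
v 3.273 -1.116 1.501
v 2.997 -1.789 -0.652
v 3.579 -1.268 -1.602
v 3.861 -3.532 -1.078
v 4.443 -3.011 -2.028
v 4.75 -2.706 -0.877
v 4.217 -1.629 -0.613
v 3.223 -3.171 -2.067
v 2.69 -2.094 -1.803
v 3.719 -2.122 -2.477
v 4.663 -1.835 -1.741
v 2.777 -2.965 -0.939
v 3.721 -2.678 -0.203
f 2 4 1
f 5 2 1
f 1 4 3
f 3 5 1
f 2 8 4
f 6 2 5
f 6 8 2
f 4 8 3
f 7 5 3
f 3 8 7
f 7 6 5
f 8 6 7
f 10 9 12
f 10 12 11
f 12 9 13
f 12 13 11
f 13 9 14
f 13 14 11
f 14 9 15
f 14 15 11
f 15 9 16
f 15 16 11
f 16 9 17
f 16 17 11
f 17 9 18
f 17 18 11
f 18 9 19
f 18 19 11
f 19 9 20
f 19 20 11
f 20 9 10
f 20 10 11
f 22 21 25
f 22 25 23
f 23 25 26
f 23 26 24
f 25 21 27
f 25 27 26
f 26 27 28
f 26 28 24
f 27 21 29
f 27 29 28
f 28 29 30
f 28 30 24
f 29 21 31
f 29 31 30
f 30 31 32
f 30 32 24
f 31 21 33
f 31 33 32
f 32 33 34
f 32 34 24
f 33 21 35
f 33 35 34
f 34 35 36
f 34 36 24
f 35 21 37
f 35 37 36
f 36 37 38
f 36 38 24
f 37 21 39
f 37 39 38
f 38 39 40
f 38 40 24
f 39 21 41
f 39 41 40
f 40 41 42
f 40 42 24
f 41 21 22
f 41 22 42
f 42 22 23
f 42 23 24
f 43 54 48
f 43 48 44
f 43 44 50
f 43 50 53
f 43 53 54
f 44 48 52
f 48 54 47
f 54 53 45
f 53 50 49
f 50 44 51
f 46 52 47
f 46 47 45
f 46 45 49
f 46 49 51
f 46 51 52
f 47 52 48
f 45 47 54
f 49 45 53
f 51 49 50
f 52 51 44



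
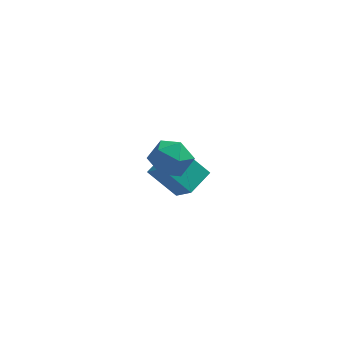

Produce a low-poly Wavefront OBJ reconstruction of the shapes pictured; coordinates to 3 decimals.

v -3.484 -2.341 0.118
v -2.676 -2.747 -0.16
v -3.584 -3.333 1.28
v -2.776 -3.739 1.002
v -2.766 -2.865 1.364
v -2.704 -2.252 0.646
v -3.556 -3.828 0.474
v -3.494 -3.215 -0.244
v -2.72 -3.666 0.06
v -2.232 -3.071 0.61
v -4.028 -3.009 0.51
v -3.54 -2.414 1.06
v -3.126 0.857 -5.165
v -2.49 0.013 -4.187
v -4.327 1.251 -4.043
v -3.691 0.407 -3.066
v -2.409 1.873 -4.754
v -1.773 1.029 -3.777
v -3.61 2.267 -3.633
v -2.974 1.423 -2.655
f 1 12 6
f 1 6 2
f 1 2 8
f 1 8 11
f 1 11 12
f 2 6 10
f 6 12 5
f 12 11 3
f 11 8 7
f 8 2 9
f 4 10 5
f 4 5 3
f 4 3 7
f 4 7 9
f 4 9 10
f 5 10 6
f 3 5 12
f 7 3 11
f 9 7 8
f 10 9 2
f 14 16 13
f 17 14 13
f 13 16 15
f 15 17 13
f 14 20 16
f 18 14 17
f 18 20 14
f 16 20 15
f 19 17 15
f 15 20 19
f 19 18 17
f 20 18 19



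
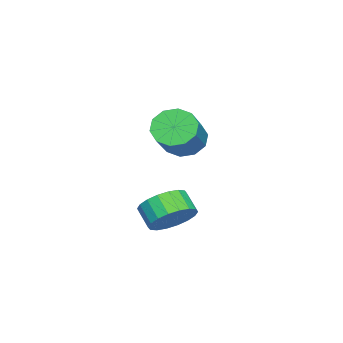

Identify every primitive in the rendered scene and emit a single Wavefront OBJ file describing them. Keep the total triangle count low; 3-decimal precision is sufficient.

v 3.361 0.003 -2.761
v 4.197 -0.591 -2.663
v 3.675 -1.217 -2.001
v 2.839 -0.623 -2.099
v 4.251 -0.283 -2.329
v 3.729 -0.908 -1.667
v 4.129 0.082 -2.08
v 3.607 -0.543 -1.418
v 3.855 0.432 -1.966
v 3.333 -0.194 -1.304
v 3.484 0.696 -2.009
v 2.961 0.07 -1.347
v 3.087 0.823 -2.201
v 2.565 0.197 -1.54
v 2.745 0.788 -2.505
v 2.223 0.162 -1.843
v 2.525 0.597 -2.859
v 2.003 -0.029 -2.197
v 2.471 0.288 -3.193
v 1.949 -0.337 -2.531
v 2.593 -0.077 -3.442
v 2.071 -0.702 -2.78
v 2.867 -0.426 -3.556
v 2.345 -1.052 -2.894
v 3.239 -0.69 -3.513
v 2.716 -1.316 -2.851
v 3.635 -0.817 -3.32
v 3.113 -1.443 -2.659
v 3.977 -0.782 -3.017
v 3.455 -1.408 -2.355
v -1.661 -1.266 -0.698
v -1.045 -1.228 -1.472
v 0.577 -1.096 -0.176
v -0.039 -1.134 0.598
v -1.205 -0.655 -1.33
v 0.416 -0.523 -0.034
v -1.54 -0.315 -0.946
v 0.082 -0.183 0.35
v -1.92 -0.339 -0.468
v -0.299 -0.207 0.828
v -2.202 -0.717 -0.077
v -0.58 -0.585 1.219
v -2.277 -1.304 0.076
v -0.655 -1.172 1.372
v -2.116 -1.877 -0.066
v -0.495 -1.745 1.23
v -1.782 -2.217 -0.45
v -0.16 -2.085 0.846
v -1.401 -2.193 -0.928
v 0.22 -2.061 0.368
v -1.12 -1.815 -1.319
v 0.502 -1.683 -0.023
f 2 1 5
f 2 5 3
f 3 5 6
f 3 6 4
f 5 1 7
f 5 7 6
f 6 7 8
f 6 8 4
f 7 1 9
f 7 9 8
f 8 9 10
f 8 10 4
f 9 1 11
f 9 11 10
f 10 11 12
f 10 12 4
f 11 1 13
f 11 13 12
f 12 13 14
f 12 14 4
f 13 1 15
f 13 15 14
f 14 15 16
f 14 16 4
f 15 1 17
f 15 17 16
f 16 17 18
f 16 18 4
f 17 1 19
f 17 19 18
f 18 19 20
f 18 20 4
f 19 1 21
f 19 21 20
f 20 21 22
f 20 22 4
f 21 1 23
f 21 23 22
f 22 23 24
f 22 24 4
f 23 1 25
f 23 25 24
f 24 25 26
f 24 26 4
f 25 1 27
f 25 27 26
f 26 27 28
f 26 28 4
f 27 1 29
f 27 29 28
f 28 29 30
f 28 30 4
f 29 1 2
f 29 2 30
f 30 2 3
f 30 3 4
f 32 31 35
f 32 35 33
f 33 35 36
f 33 36 34
f 35 31 37
f 35 37 36
f 36 37 38
f 36 38 34
f 37 31 39
f 37 39 38
f 38 39 40
f 38 40 34
f 39 31 41
f 39 41 40
f 40 41 42
f 40 42 34
f 41 31 43
f 41 43 42
f 42 43 44
f 42 44 34
f 43 31 45
f 43 45 44
f 44 45 46
f 44 46 34
f 45 31 47
f 45 47 46
f 46 47 48
f 46 48 34
f 47 31 49
f 47 49 48
f 48 49 50
f 48 50 34
f 49 31 51
f 49 51 50
f 50 51 52
f 50 52 34
f 51 31 32
f 51 32 52
f 52 32 33
f 52 33 34



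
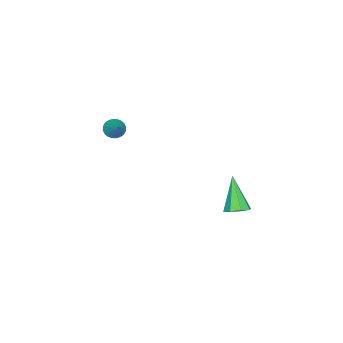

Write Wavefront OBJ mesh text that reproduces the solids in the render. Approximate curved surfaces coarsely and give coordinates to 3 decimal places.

v 2.515 2.637 -3.684
v 3.078 2.582 -3.407
v 1.705 1.963 -2.176
v 2.873 3.011 -3.325
v 2.459 3.221 -3.454
v 2.077 3.089 -3.717
v 1.952 2.692 -3.962
v 2.157 2.264 -4.043
v 2.571 2.054 -3.915
v 2.953 2.185 -3.651
v 2.2 -3.752 -0.76
v 2.632 -3.859 -1.049
v 2.84 -3.168 -0.02
v 2.569 -3.682 -1.135
v 2.449 -3.515 -1.163
v 2.292 -3.385 -1.13
v 2.121 -3.31 -1.041
v 1.962 -3.303 -0.91
v 1.839 -3.364 -0.755
v 1.771 -3.485 -0.601
v 1.769 -3.646 -0.472
v 1.832 -3.823 -0.386
v 1.951 -3.99 -0.357
v 2.108 -4.12 -0.39
v 2.279 -4.195 -0.479
v 2.438 -4.202 -0.611
v 2.561 -4.141 -0.765
v 2.629 -4.02 -0.919
f 2 1 4
f 2 4 3
f 4 1 5
f 4 5 3
f 5 1 6
f 5 6 3
f 6 1 7
f 6 7 3
f 7 1 8
f 7 8 3
f 8 1 9
f 8 9 3
f 9 1 10
f 9 10 3
f 10 1 2
f 10 2 3
f 12 11 14
f 12 14 13
f 14 11 15
f 14 15 13
f 15 11 16
f 15 16 13
f 16 11 17
f 16 17 13
f 17 11 18
f 17 18 13
f 18 11 19
f 18 19 13
f 19 11 20
f 19 20 13
f 20 11 21
f 20 21 13
f 21 11 22
f 21 22 13
f 22 11 23
f 22 23 13
f 23 11 24
f 23 24 13
f 24 11 25
f 24 25 13
f 25 11 26
f 25 26 13
f 26 11 27
f 26 27 13
f 27 11 28
f 27 28 13
f 28 11 12
f 28 12 13



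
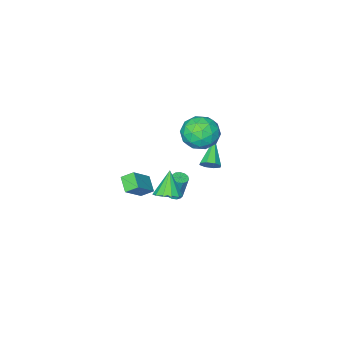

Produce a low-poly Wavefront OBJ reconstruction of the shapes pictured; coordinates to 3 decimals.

v -2.613 1.022 3.595
v -1.907 2.019 3.911
v -0.993 -0.199 3.829
v -0.287 0.798 4.145
v -1.195 0.396 4.924
v -2.196 1.15 4.779
v -0.704 0.67 2.961
v -1.705 1.424 2.816
v -0.727 1.801 3.519
v -1.031 1.632 4.732
v -1.869 0.188 3.008
v -2.173 0.019 4.221
v -2.402 1.627 3.732
v -0.498 0.193 4.008
v -1.031 -0.044 4.466
v -0.617 0.542 4.651
v -2.572 1.117 4.242
v -2.157 1.703 4.428
v -1.739 0.749 5.024
v -0.743 0.117 3.312
v -0.328 0.703 3.498
v -2.283 1.278 3.089
v -1.869 1.864 3.274
v -1.161 1.071 2.716
v -1.294 2.086 3.688
v -0.342 1.368 3.825
v -0.587 1.293 3.13
v -1.175 1.736 3.044
v -1.472 1.986 4.401
v -0.52 1.269 4.538
v -1.054 1.032 4.996
v -1.642 1.475 4.911
v -0.779 1.858 4.17
v -2.38 0.551 3.202
v -1.428 -0.166 3.339
v -1.258 0.345 2.829
v -1.846 0.788 2.744
v -2.558 0.452 3.915
v -1.606 -0.266 4.052
v -1.725 0.084 4.696
v -2.313 0.527 4.61
v -2.121 -0.038 3.57
v -2.43 -2.813 -4.836
v -1.894 -2.765 -4.798
v -2.053 -2.378 -3.027
v -2.59 -2.427 -3.064
v -2 -2.488 -4.868
v -2.16 -2.102 -3.096
v -2.243 -2.315 -4.927
v -2.402 -1.929 -3.156
v -2.545 -2.3 -4.958
v -2.705 -1.914 -3.187
v -2.811 -2.448 -4.95
v -2.971 -2.061 -3.178
v -2.956 -2.711 -4.905
v -3.116 -2.325 -3.134
v -2.934 -3.008 -4.839
v -3.094 -2.621 -3.067
v -2.752 -3.242 -4.771
v -2.912 -2.856 -3
v -2.468 -3.34 -4.724
v -2.627 -2.954 -2.953
v -2.172 -3.271 -4.713
v -2.331 -2.885 -2.941
v -1.958 -3.056 -4.74
v -2.117 -2.67 -2.969
v 1.594 -0.863 -1.559
v 1.225 -1.789 -0.986
v 1.043 -0.329 -1.052
v 0.673 -1.255 -0.479
v 2.907 -0.645 -0.361
v 2.537 -1.571 0.212
v 2.355 -0.111 0.146
v 1.986 -1.037 0.719
v -0.821 -1.41 -3.138
v -0.142 -1.003 -2.65
v -1.519 -2.09 -1.602
v -0.535 -0.656 -2.675
v -1.018 -0.549 -2.846
v -1.439 -0.715 -3.111
v -1.663 -1.101 -3.384
v -1.621 -1.586 -3.58
v -1.324 -2.014 -3.635
v -0.868 -2.251 -3.532
v -0.397 -2.22 -3.305
v -0.06 -1.932 -3.025
v 0.035 -1.478 -2.78
v -3.346 -0.467 -0.984
v -2.96 -0.329 -0.429
v -4.614 -1.613 0.184
v -3.345 0.025 -0.5
v -3.731 0.091 -0.855
v -3.892 -0.17 -1.285
v -3.733 -0.605 -1.539
v -3.347 -0.959 -1.468
v -2.961 -1.025 -1.113
v -2.801 -0.764 -0.683
f 1 38 17
f 38 12 41
f 17 41 6
f 38 41 17
f 1 17 13
f 17 6 18
f 13 18 2
f 17 18 13
f 1 13 22
f 13 2 23
f 22 23 8
f 13 23 22
f 1 22 34
f 22 8 37
f 34 37 11
f 22 37 34
f 1 34 38
f 34 11 42
f 38 42 12
f 34 42 38
f 2 18 29
f 18 6 32
f 29 32 10
f 18 32 29
f 6 41 19
f 41 12 40
f 19 40 5
f 41 40 19
f 12 42 39
f 42 11 35
f 39 35 3
f 42 35 39
f 11 37 36
f 37 8 24
f 36 24 7
f 37 24 36
f 8 23 28
f 23 2 25
f 28 25 9
f 23 25 28
f 4 30 16
f 30 10 31
f 16 31 5
f 30 31 16
f 4 16 14
f 16 5 15
f 14 15 3
f 16 15 14
f 4 14 21
f 14 3 20
f 21 20 7
f 14 20 21
f 4 21 26
f 21 7 27
f 26 27 9
f 21 27 26
f 4 26 30
f 26 9 33
f 30 33 10
f 26 33 30
f 5 31 19
f 31 10 32
f 19 32 6
f 31 32 19
f 3 15 39
f 15 5 40
f 39 40 12
f 15 40 39
f 7 20 36
f 20 3 35
f 36 35 11
f 20 35 36
f 9 27 28
f 27 7 24
f 28 24 8
f 27 24 28
f 10 33 29
f 33 9 25
f 29 25 2
f 33 25 29
f 44 43 47
f 44 47 45
f 45 47 48
f 45 48 46
f 47 43 49
f 47 49 48
f 48 49 50
f 48 50 46
f 49 43 51
f 49 51 50
f 50 51 52
f 50 52 46
f 51 43 53
f 51 53 52
f 52 53 54
f 52 54 46
f 53 43 55
f 53 55 54
f 54 55 56
f 54 56 46
f 55 43 57
f 55 57 56
f 56 57 58
f 56 58 46
f 57 43 59
f 57 59 58
f 58 59 60
f 58 60 46
f 59 43 61
f 59 61 60
f 60 61 62
f 60 62 46
f 61 43 63
f 61 63 62
f 62 63 64
f 62 64 46
f 63 43 65
f 63 65 64
f 64 65 66
f 64 66 46
f 65 43 44
f 65 44 66
f 66 44 45
f 66 45 46
f 68 70 67
f 71 68 67
f 67 70 69
f 69 71 67
f 68 74 70
f 72 68 71
f 72 74 68
f 70 74 69
f 73 71 69
f 69 74 73
f 73 72 71
f 74 72 73
f 76 75 78
f 76 78 77
f 78 75 79
f 78 79 77
f 79 75 80
f 79 80 77
f 80 75 81
f 80 81 77
f 81 75 82
f 81 82 77
f 82 75 83
f 82 83 77
f 83 75 84
f 83 84 77
f 84 75 85
f 84 85 77
f 85 75 86
f 85 86 77
f 86 75 87
f 86 87 77
f 87 75 76
f 87 76 77
f 89 88 91
f 89 91 90
f 91 88 92
f 91 92 90
f 92 88 93
f 92 93 90
f 93 88 94
f 93 94 90
f 94 88 95
f 94 95 90
f 95 88 96
f 95 96 90
f 96 88 97
f 96 97 90
f 97 88 89
f 97 89 90



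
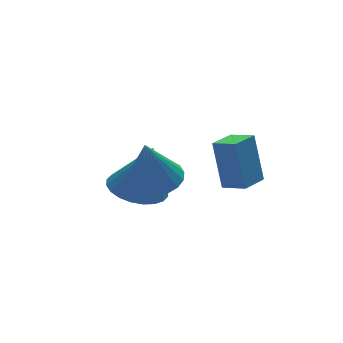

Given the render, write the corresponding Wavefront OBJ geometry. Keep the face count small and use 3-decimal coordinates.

v -3.73 -0.071 -0.919
v -3.066 -0.673 -0.834
v -4.15 -0.289 0.839
v -2.891 -0.352 -0.753
v -2.861 0.017 -0.7
v -2.982 0.371 -0.685
v -3.232 0.649 -0.711
v -3.568 0.802 -0.772
v -3.932 0.804 -0.859
v -4.261 0.654 -0.956
v -4.498 0.38 -1.047
v -4.603 0.027 -1.115
v -4.556 -0.343 -1.15
v -4.367 -0.666 -1.145
v -4.067 -0.886 -1.1
v -3.71 -0.965 -1.024
v -3.355 -0.89 -0.93
v -1.579 -1.853 -0.89
v -1.604 -1.218 0.708
v -2.021 -1.17 -1.168
v -2.047 -0.535 0.43
v -0.713 -1.365 -1.07
v -0.739 -0.73 0.528
v -1.156 -0.682 -1.348
v -1.181 -0.047 0.25
v -3.282 2.303 -3.171
v -2.294 2.472 -3.41
v -2.798 2.137 -1.289
v -2.424 2.846 -3.343
v -2.684 3.138 -3.251
v -3.035 3.303 -3.146
v -3.424 3.315 -3.045
v -3.791 3.174 -2.963
v -4.081 2.9 -2.913
v -4.249 2.535 -2.902
v -4.269 2.135 -2.932
v -4.14 1.76 -2.998
v -3.879 1.468 -3.091
v -3.528 1.303 -3.196
v -3.139 1.291 -3.297
v -2.772 1.432 -3.379
v -2.483 1.706 -3.429
v -2.315 2.071 -3.44
f 2 1 4
f 2 4 3
f 4 1 5
f 4 5 3
f 5 1 6
f 5 6 3
f 6 1 7
f 6 7 3
f 7 1 8
f 7 8 3
f 8 1 9
f 8 9 3
f 9 1 10
f 9 10 3
f 10 1 11
f 10 11 3
f 11 1 12
f 11 12 3
f 12 1 13
f 12 13 3
f 13 1 14
f 13 14 3
f 14 1 15
f 14 15 3
f 15 1 16
f 15 16 3
f 16 1 17
f 16 17 3
f 17 1 2
f 17 2 3
f 19 21 18
f 22 19 18
f 18 21 20
f 20 22 18
f 19 25 21
f 23 19 22
f 23 25 19
f 21 25 20
f 24 22 20
f 20 25 24
f 24 23 22
f 25 23 24
f 27 26 29
f 27 29 28
f 29 26 30
f 29 30 28
f 30 26 31
f 30 31 28
f 31 26 32
f 31 32 28
f 32 26 33
f 32 33 28
f 33 26 34
f 33 34 28
f 34 26 35
f 34 35 28
f 35 26 36
f 35 36 28
f 36 26 37
f 36 37 28
f 37 26 38
f 37 38 28
f 38 26 39
f 38 39 28
f 39 26 40
f 39 40 28
f 40 26 41
f 40 41 28
f 41 26 42
f 41 42 28
f 42 26 43
f 42 43 28
f 43 26 27
f 43 27 28



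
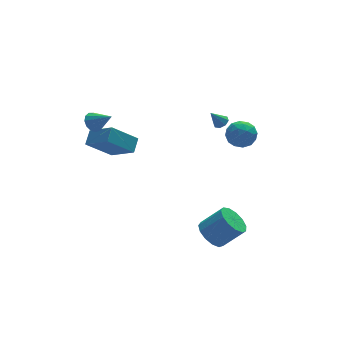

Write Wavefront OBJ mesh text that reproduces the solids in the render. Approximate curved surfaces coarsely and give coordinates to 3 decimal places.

v -2.419 3.969 -1.143
v -1.58 2.511 -0.099
v -3.953 4.026 0.17
v -3.114 2.568 1.214
v -1.906 4.672 -0.574
v -1.067 3.214 0.47
v -3.44 4.729 0.739
v -2.601 3.271 1.783
v 3.392 0.255 2.604
v 4.157 0.457 2.066
v 3.323 -1.157 1.974
v 4.088 -0.955 1.436
v 4.182 -1.058 2.382
v 4.225 -0.185 2.772
v 3.255 -0.515 1.268
v 3.298 0.358 1.658
v 4.072 -0.018 1.24
v 4.645 -0.354 1.929
v 2.835 -0.346 2.111
v 3.408 -0.682 2.8
v 3.781 0.48 2.391
v 3.699 -1.18 1.649
v 3.755 -1.241 2.206
v 4.204 -1.122 1.89
v 3.821 0.102 2.805
v 4.27 0.221 2.489
v 4.285 -0.669 2.675
v 3.21 -0.921 1.551
v 3.659 -0.802 1.235
v 3.276 0.422 2.15
v 3.725 0.541 1.834
v 3.195 -0.031 1.365
v 4.18 0.32 1.589
v 4.14 -0.51 1.218
v 3.65 -0.252 1.12
v 3.675 0.261 1.349
v 4.517 0.122 1.994
v 4.477 -0.708 1.623
v 4.532 -0.768 2.18
v 4.557 -0.255 2.409
v 4.467 -0.157 1.508
v 3.003 0.008 2.417
v 2.963 -0.822 2.046
v 2.923 -0.445 1.631
v 2.948 0.068 1.86
v 3.34 -0.19 2.822
v 3.3 -1.02 2.451
v 3.805 -0.961 2.691
v 3.83 -0.448 2.92
v 3.013 -0.543 2.532
v 3.08 1.01 2.3
v 3.484 1.099 2.582
v 2.44 1.01 3.22
v 3.314 1.42 2.463
v 3.007 1.502 2.249
v 2.743 1.295 2.066
v 2.676 0.921 2.019
v 2.846 0.599 2.138
v 3.153 0.518 2.352
v 3.417 0.725 2.535
v -4.031 2.176 3.342
v -3.566 2.666 3.428
v -3.269 1.304 4.198
v -3.826 2.713 3.706
v -4.15 2.589 3.869
v -4.436 2.335 3.864
v -4.594 2.03 3.694
v -4.573 1.771 3.411
v -4.379 1.642 3.107
v -4.075 1.682 2.877
v -3.757 1.878 2.795
v -3.526 2.17 2.887
v -3.455 2.463 3.122
v 0.817 -3.23 -3.604
v 1.31 -2.381 -3.795
v 2.475 -2.781 -2.567
v 1.983 -3.63 -2.376
v 0.931 -2.259 -3.396
v 2.097 -2.659 -2.168
v 0.517 -2.445 -3.063
v 1.682 -2.845 -1.835
v 0.197 -2.88 -2.902
v 1.363 -3.28 -1.674
v 0.075 -3.426 -2.964
v 1.24 -3.827 -1.735
v 0.188 -3.911 -3.229
v 1.353 -4.311 -2
v 0.501 -4.179 -3.613
v 1.666 -4.579 -2.385
v 0.915 -4.145 -3.995
v 2.08 -4.546 -2.766
v 1.297 -3.822 -4.252
v 2.463 -4.222 -3.024
v 1.527 -3.31 -4.304
v 2.693 -3.71 -3.075
v 1.532 -2.773 -4.134
v 2.698 -3.173 -2.905
f 2 4 1
f 5 2 1
f 1 4 3
f 3 5 1
f 2 8 4
f 6 2 5
f 6 8 2
f 4 8 3
f 7 5 3
f 3 8 7
f 7 6 5
f 8 6 7
f 9 46 25
f 46 20 49
f 25 49 14
f 46 49 25
f 9 25 21
f 25 14 26
f 21 26 10
f 25 26 21
f 9 21 30
f 21 10 31
f 30 31 16
f 21 31 30
f 9 30 42
f 30 16 45
f 42 45 19
f 30 45 42
f 9 42 46
f 42 19 50
f 46 50 20
f 42 50 46
f 10 26 37
f 26 14 40
f 37 40 18
f 26 40 37
f 14 49 27
f 49 20 48
f 27 48 13
f 49 48 27
f 20 50 47
f 50 19 43
f 47 43 11
f 50 43 47
f 19 45 44
f 45 16 32
f 44 32 15
f 45 32 44
f 16 31 36
f 31 10 33
f 36 33 17
f 31 33 36
f 12 38 24
f 38 18 39
f 24 39 13
f 38 39 24
f 12 24 22
f 24 13 23
f 22 23 11
f 24 23 22
f 12 22 29
f 22 11 28
f 29 28 15
f 22 28 29
f 12 29 34
f 29 15 35
f 34 35 17
f 29 35 34
f 12 34 38
f 34 17 41
f 38 41 18
f 34 41 38
f 13 39 27
f 39 18 40
f 27 40 14
f 39 40 27
f 11 23 47
f 23 13 48
f 47 48 20
f 23 48 47
f 15 28 44
f 28 11 43
f 44 43 19
f 28 43 44
f 17 35 36
f 35 15 32
f 36 32 16
f 35 32 36
f 18 41 37
f 41 17 33
f 37 33 10
f 41 33 37
f 52 51 54
f 52 54 53
f 54 51 55
f 54 55 53
f 55 51 56
f 55 56 53
f 56 51 57
f 56 57 53
f 57 51 58
f 57 58 53
f 58 51 59
f 58 59 53
f 59 51 60
f 59 60 53
f 60 51 52
f 60 52 53
f 62 61 64
f 62 64 63
f 64 61 65
f 64 65 63
f 65 61 66
f 65 66 63
f 66 61 67
f 66 67 63
f 67 61 68
f 67 68 63
f 68 61 69
f 68 69 63
f 69 61 70
f 69 70 63
f 70 61 71
f 70 71 63
f 71 61 72
f 71 72 63
f 72 61 73
f 72 73 63
f 73 61 62
f 73 62 63
f 75 74 78
f 75 78 76
f 76 78 79
f 76 79 77
f 78 74 80
f 78 80 79
f 79 80 81
f 79 81 77
f 80 74 82
f 80 82 81
f 81 82 83
f 81 83 77
f 82 74 84
f 82 84 83
f 83 84 85
f 83 85 77
f 84 74 86
f 84 86 85
f 85 86 87
f 85 87 77
f 86 74 88
f 86 88 87
f 87 88 89
f 87 89 77
f 88 74 90
f 88 90 89
f 89 90 91
f 89 91 77
f 90 74 92
f 90 92 91
f 91 92 93
f 91 93 77
f 92 74 94
f 92 94 93
f 93 94 95
f 93 95 77
f 94 74 96
f 94 96 95
f 95 96 97
f 95 97 77
f 96 74 75
f 96 75 97
f 97 75 76
f 97 76 77



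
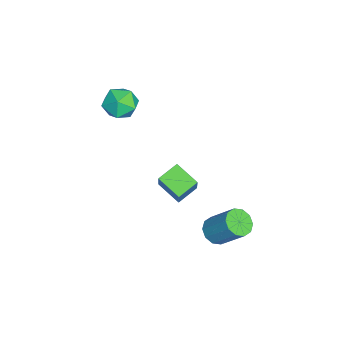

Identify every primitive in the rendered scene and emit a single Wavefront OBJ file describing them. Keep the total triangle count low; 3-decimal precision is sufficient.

v 0.733 -0.048 -2.972
v 1.591 0.085 -1.605
v -0.058 0.703 -2.549
v 0.8 0.836 -1.182
v 1.44 1.004 -3.518
v 2.298 1.137 -2.151
v 0.649 1.755 -3.095
v 1.507 1.888 -1.728
v 3.691 3.022 -2.989
v 4.229 3.318 -3.419
v 4.728 4.414 -2.041
v 4.189 4.118 -1.611
v 3.843 3.569 -3.479
v 4.342 4.665 -2.101
v 3.4 3.611 -3.352
v 3.899 4.706 -1.974
v 3.067 3.428 -3.086
v 3.566 4.523 -1.708
v 2.973 3.09 -2.783
v 3.472 4.185 -1.405
v 3.152 2.726 -2.559
v 3.651 3.822 -1.181
v 3.538 2.475 -2.499
v 4.037 3.571 -1.121
v 3.981 2.434 -2.626
v 4.48 3.529 -1.248
v 4.314 2.617 -2.892
v 4.813 3.712 -1.514
v 4.408 2.955 -3.195
v 4.907 4.05 -1.817
v -1.866 -1.705 1.479
v -1.154 -1.397 0.849
v -2.126 -3.003 0.551
v -1.414 -2.695 -0.079
v -1.168 -3.013 0.836
v -1.008 -2.211 1.409
v -2.272 -2.189 -0.009
v -2.112 -1.387 0.564
v -1.405 -1.696 -0.07
v -0.723 -2.206 0.452
v -2.557 -2.194 0.948
v -1.875 -2.704 1.47
f 2 4 1
f 5 2 1
f 1 4 3
f 3 5 1
f 2 8 4
f 6 2 5
f 6 8 2
f 4 8 3
f 7 5 3
f 3 8 7
f 7 6 5
f 8 6 7
f 10 9 13
f 10 13 11
f 11 13 14
f 11 14 12
f 13 9 15
f 13 15 14
f 14 15 16
f 14 16 12
f 15 9 17
f 15 17 16
f 16 17 18
f 16 18 12
f 17 9 19
f 17 19 18
f 18 19 20
f 18 20 12
f 19 9 21
f 19 21 20
f 20 21 22
f 20 22 12
f 21 9 23
f 21 23 22
f 22 23 24
f 22 24 12
f 23 9 25
f 23 25 24
f 24 25 26
f 24 26 12
f 25 9 27
f 25 27 26
f 26 27 28
f 26 28 12
f 27 9 29
f 27 29 28
f 28 29 30
f 28 30 12
f 29 9 10
f 29 10 30
f 30 10 11
f 30 11 12
f 31 42 36
f 31 36 32
f 31 32 38
f 31 38 41
f 31 41 42
f 32 36 40
f 36 42 35
f 42 41 33
f 41 38 37
f 38 32 39
f 34 40 35
f 34 35 33
f 34 33 37
f 34 37 39
f 34 39 40
f 35 40 36
f 33 35 42
f 37 33 41
f 39 37 38
f 40 39 32



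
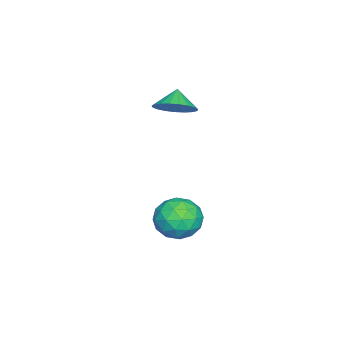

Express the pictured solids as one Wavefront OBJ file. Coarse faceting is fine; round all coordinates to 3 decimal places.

v -0.258 1.603 -3.133
v 0.609 2.059 -2.58
v 0.031 0.021 -2.28
v 0.898 0.477 -1.727
v -0.153 0.808 -1.498
v -0.331 1.786 -2.025
v 0.971 0.294 -2.835
v 0.793 1.272 -3.362
v 1.369 1.25 -2.395
v 0.674 1.569 -1.57
v -0.034 0.511 -3.29
v -0.729 0.83 -2.465
v 0.15 1.97 -2.931
v 0.49 0.11 -1.929
v -0.127 0.305 -1.794
v 0.382 0.573 -1.469
v -0.403 1.809 -2.605
v 0.107 2.078 -2.28
v -0.341 1.342 -1.645
v 0.533 0.002 -2.58
v 1.043 0.271 -2.255
v 0.258 1.507 -3.391
v 0.767 1.775 -3.066
v 0.981 0.738 -3.215
v 1.106 1.763 -2.498
v 1.276 0.833 -1.996
v 1.319 0.725 -2.648
v 1.214 1.3 -2.957
v 0.698 1.95 -2.012
v 0.868 1.02 -1.511
v 0.25 1.215 -1.377
v 0.145 1.789 -1.686
v 1.144 1.474 -1.904
v -0.228 1.06 -3.349
v -0.058 0.13 -2.848
v 0.495 0.291 -3.174
v 0.39 0.865 -3.483
v -0.636 1.247 -2.864
v -0.466 0.317 -2.362
v -0.574 0.78 -1.903
v -0.679 1.355 -2.212
v -0.504 0.606 -2.956
v -2.094 0.116 2.716
v -1.458 0.514 3.346
v -2.786 0.004 3.484
v -1.661 0.841 3.212
v -1.938 1.043 2.992
v -2.242 1.085 2.724
v -2.521 0.959 2.455
v -2.726 0.688 2.231
v -2.822 0.317 2.091
v -2.792 -0.088 2.058
v -2.641 -0.458 2.14
v -2.396 -0.728 2.321
v -2.098 -0.853 2.57
v -1.8 -0.81 2.845
v -1.553 -0.607 3.097
v -1.399 -0.278 3.283
v -1.366 0.118 3.371
f 1 38 17
f 38 12 41
f 17 41 6
f 38 41 17
f 1 17 13
f 17 6 18
f 13 18 2
f 17 18 13
f 1 13 22
f 13 2 23
f 22 23 8
f 13 23 22
f 1 22 34
f 22 8 37
f 34 37 11
f 22 37 34
f 1 34 38
f 34 11 42
f 38 42 12
f 34 42 38
f 2 18 29
f 18 6 32
f 29 32 10
f 18 32 29
f 6 41 19
f 41 12 40
f 19 40 5
f 41 40 19
f 12 42 39
f 42 11 35
f 39 35 3
f 42 35 39
f 11 37 36
f 37 8 24
f 36 24 7
f 37 24 36
f 8 23 28
f 23 2 25
f 28 25 9
f 23 25 28
f 4 30 16
f 30 10 31
f 16 31 5
f 30 31 16
f 4 16 14
f 16 5 15
f 14 15 3
f 16 15 14
f 4 14 21
f 14 3 20
f 21 20 7
f 14 20 21
f 4 21 26
f 21 7 27
f 26 27 9
f 21 27 26
f 4 26 30
f 26 9 33
f 30 33 10
f 26 33 30
f 5 31 19
f 31 10 32
f 19 32 6
f 31 32 19
f 3 15 39
f 15 5 40
f 39 40 12
f 15 40 39
f 7 20 36
f 20 3 35
f 36 35 11
f 20 35 36
f 9 27 28
f 27 7 24
f 28 24 8
f 27 24 28
f 10 33 29
f 33 9 25
f 29 25 2
f 33 25 29
f 44 43 46
f 44 46 45
f 46 43 47
f 46 47 45
f 47 43 48
f 47 48 45
f 48 43 49
f 48 49 45
f 49 43 50
f 49 50 45
f 50 43 51
f 50 51 45
f 51 43 52
f 51 52 45
f 52 43 53
f 52 53 45
f 53 43 54
f 53 54 45
f 54 43 55
f 54 55 45
f 55 43 56
f 55 56 45
f 56 43 57
f 56 57 45
f 57 43 58
f 57 58 45
f 58 43 59
f 58 59 45
f 59 43 44
f 59 44 45



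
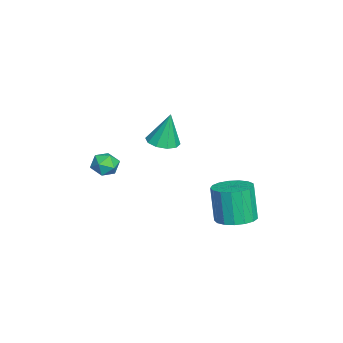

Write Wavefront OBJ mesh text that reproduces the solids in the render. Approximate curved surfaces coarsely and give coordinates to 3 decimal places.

v 3.589 3.648 -4.004
v 4.466 3.147 -3.86
v 4.028 2.931 -1.951
v 3.151 3.432 -2.096
v 4.583 3.614 -3.78
v 4.146 3.398 -1.871
v 4.473 4.089 -3.751
v 4.035 3.873 -1.843
v 4.161 4.463 -3.781
v 3.723 4.247 -1.872
v 3.717 4.65 -3.861
v 3.279 4.434 -1.953
v 3.244 4.608 -3.975
v 2.806 4.391 -2.066
v 2.85 4.345 -4.095
v 2.412 4.129 -2.186
v 2.625 3.923 -4.194
v 2.188 3.707 -2.286
v 2.621 3.438 -4.25
v 2.184 3.222 -2.341
v 2.839 3.002 -4.249
v 2.401 2.785 -2.341
v 3.229 2.713 -4.193
v 2.791 2.496 -2.284
v 3.701 2.638 -4.093
v 3.263 2.422 -2.185
v 4.147 2.795 -3.973
v 3.709 2.579 -2.064
v -2.38 -0.205 -2.485
v -1.542 0.061 -2.522
v -2.42 0.185 -0.595
v -1.859 0.492 -2.617
v -2.375 0.657 -2.662
v -2.893 0.493 -2.64
v -3.215 0.062 -2.558
v -3.218 -0.47 -2.448
v -2.901 -0.902 -2.352
v -2.384 -1.067 -2.307
v -1.866 -0.902 -2.33
v -1.545 -0.472 -2.412
v 0.9 -2.547 -1.475
v 1.292 -1.951 -1.759
v 1.708 -3.329 -2.001
v 2.1 -2.733 -2.285
v 2.098 -2.867 -1.529
v 1.598 -2.383 -1.204
v 1.402 -2.897 -2.556
v 0.902 -2.413 -2.231
v 1.602 -2.167 -2.427
v 2.033 -2.149 -1.792
v 0.967 -3.131 -1.968
v 1.398 -3.113 -1.333
f 2 1 5
f 2 5 3
f 3 5 6
f 3 6 4
f 5 1 7
f 5 7 6
f 6 7 8
f 6 8 4
f 7 1 9
f 7 9 8
f 8 9 10
f 8 10 4
f 9 1 11
f 9 11 10
f 10 11 12
f 10 12 4
f 11 1 13
f 11 13 12
f 12 13 14
f 12 14 4
f 13 1 15
f 13 15 14
f 14 15 16
f 14 16 4
f 15 1 17
f 15 17 16
f 16 17 18
f 16 18 4
f 17 1 19
f 17 19 18
f 18 19 20
f 18 20 4
f 19 1 21
f 19 21 20
f 20 21 22
f 20 22 4
f 21 1 23
f 21 23 22
f 22 23 24
f 22 24 4
f 23 1 25
f 23 25 24
f 24 25 26
f 24 26 4
f 25 1 27
f 25 27 26
f 26 27 28
f 26 28 4
f 27 1 2
f 27 2 28
f 28 2 3
f 28 3 4
f 30 29 32
f 30 32 31
f 32 29 33
f 32 33 31
f 33 29 34
f 33 34 31
f 34 29 35
f 34 35 31
f 35 29 36
f 35 36 31
f 36 29 37
f 36 37 31
f 37 29 38
f 37 38 31
f 38 29 39
f 38 39 31
f 39 29 40
f 39 40 31
f 40 29 30
f 40 30 31
f 41 52 46
f 41 46 42
f 41 42 48
f 41 48 51
f 41 51 52
f 42 46 50
f 46 52 45
f 52 51 43
f 51 48 47
f 48 42 49
f 44 50 45
f 44 45 43
f 44 43 47
f 44 47 49
f 44 49 50
f 45 50 46
f 43 45 52
f 47 43 51
f 49 47 48
f 50 49 42



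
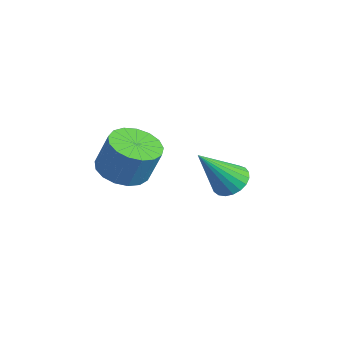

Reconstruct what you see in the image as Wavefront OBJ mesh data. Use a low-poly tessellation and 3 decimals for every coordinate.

v 3.433 -3.157 0.282
v 4.202 -3.729 0.22
v 4.575 -3.375 1.575
v 3.807 -2.803 1.638
v 4.355 -3.322 0.071
v 4.729 -2.968 1.427
v 4.297 -2.877 -0.029
v 4.671 -2.524 1.327
v 4.042 -2.497 -0.058
v 4.415 -2.143 1.298
v 3.647 -2.267 -0.009
v 4.02 -1.914 1.347
v 3.203 -2.242 0.107
v 3.576 -1.888 1.463
v 2.812 -2.426 0.263
v 3.185 -2.072 1.618
v 2.563 -2.777 0.423
v 2.936 -2.423 1.779
v 2.514 -3.216 0.551
v 2.887 -2.862 1.907
v 2.675 -3.641 0.617
v 3.048 -3.287 1.973
v 3.01 -3.955 0.607
v 3.383 -3.601 1.963
v 3.442 -4.086 0.522
v 3.816 -3.733 1.878
v 3.872 -4.005 0.383
v 4.246 -3.651 1.738
v 3.184 0.913 -1.491
v 3.933 0.94 -1.52
v 3.296 -0.373 0.191
v 3.867 1.18 -1.332
v 3.682 1.374 -1.171
v 3.412 1.488 -1.066
v 3.102 1.503 -1.034
v 2.806 1.415 -1.081
v 2.576 1.241 -1.199
v 2.451 1.011 -1.367
v 2.452 0.763 -1.557
v 2.58 0.541 -1.735
v 2.813 0.384 -1.871
v 3.109 0.318 -1.941
v 3.419 0.355 -1.933
v 3.688 0.489 -1.849
v 3.87 0.696 -1.703
f 2 1 5
f 2 5 3
f 3 5 6
f 3 6 4
f 5 1 7
f 5 7 6
f 6 7 8
f 6 8 4
f 7 1 9
f 7 9 8
f 8 9 10
f 8 10 4
f 9 1 11
f 9 11 10
f 10 11 12
f 10 12 4
f 11 1 13
f 11 13 12
f 12 13 14
f 12 14 4
f 13 1 15
f 13 15 14
f 14 15 16
f 14 16 4
f 15 1 17
f 15 17 16
f 16 17 18
f 16 18 4
f 17 1 19
f 17 19 18
f 18 19 20
f 18 20 4
f 19 1 21
f 19 21 20
f 20 21 22
f 20 22 4
f 21 1 23
f 21 23 22
f 22 23 24
f 22 24 4
f 23 1 25
f 23 25 24
f 24 25 26
f 24 26 4
f 25 1 27
f 25 27 26
f 26 27 28
f 26 28 4
f 27 1 2
f 27 2 28
f 28 2 3
f 28 3 4
f 30 29 32
f 30 32 31
f 32 29 33
f 32 33 31
f 33 29 34
f 33 34 31
f 34 29 35
f 34 35 31
f 35 29 36
f 35 36 31
f 36 29 37
f 36 37 31
f 37 29 38
f 37 38 31
f 38 29 39
f 38 39 31
f 39 29 40
f 39 40 31
f 40 29 41
f 40 41 31
f 41 29 42
f 41 42 31
f 42 29 43
f 42 43 31
f 43 29 44
f 43 44 31
f 44 29 45
f 44 45 31
f 45 29 30
f 45 30 31



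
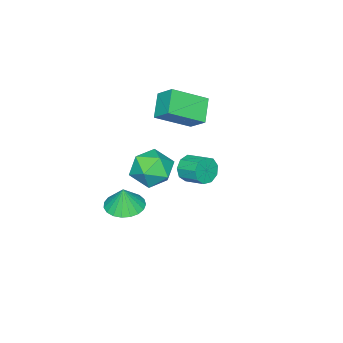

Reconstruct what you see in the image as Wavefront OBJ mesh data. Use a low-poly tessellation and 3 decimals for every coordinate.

v -5.154 -1.829 2.111
v -3.74 -2.917 3.12
v -4.993 -0.887 2.901
v -3.579 -1.975 3.91
v -4.121 -1.285 1.25
v -2.707 -2.373 2.259
v -3.96 -0.343 2.04
v -2.546 -1.431 3.049
v 0.493 1.898 2.589
v 0.923 2.045 2.03
v 1.036 3.089 2.392
v 0.607 2.942 2.951
v 0.454 2.137 1.911
v 0.567 3.181 2.273
v 0.003 2.118 2.11
v 0.116 3.161 2.471
v -0.218 1.995 2.532
v -0.105 3.039 2.894
v -0.106 1.827 2.982
v 0.007 2.871 3.343
v 0.286 1.693 3.248
v 0.399 2.736 3.609
v 0.775 1.654 3.205
v 0.889 2.698 3.567
v 1.133 1.73 2.875
v 1.246 2.774 3.236
v 1.191 1.884 2.411
v 1.304 2.928 2.772
v -1.505 -3.246 -3.679
v -0.903 -2.443 -3.794
v -1.335 -3.194 -2.421
v -1.281 -2.264 -3.75
v -1.697 -2.255 -3.695
v -2.08 -2.417 -3.636
v -2.363 -2.723 -3.585
v -2.498 -3.119 -3.55
v -2.462 -3.537 -3.537
v -2.259 -3.905 -3.549
v -1.927 -4.159 -3.583
v -1.521 -4.255 -3.634
v -1.113 -4.177 -3.692
v -0.772 -3.938 -3.748
v -0.558 -3.579 -3.792
v -0.508 -3.163 -3.817
v -0.63 -2.761 -3.817
v -2.724 -2.092 -0.84
v -2.145 -1.188 -1.325
v -1.275 -2.372 0.365
v -0.696 -1.468 -0.12
v -1.667 -1.273 0.518
v -2.563 -1.099 -0.227
v -0.857 -2.461 -0.733
v -1.753 -2.287 -1.478
v -0.992 -1.415 -1.258
v -1.493 -0.681 -0.486
v -1.927 -2.879 -0.474
v -2.428 -2.145 0.298
f 2 4 1
f 5 2 1
f 1 4 3
f 3 5 1
f 2 8 4
f 6 2 5
f 6 8 2
f 4 8 3
f 7 5 3
f 3 8 7
f 7 6 5
f 8 6 7
f 10 9 13
f 10 13 11
f 11 13 14
f 11 14 12
f 13 9 15
f 13 15 14
f 14 15 16
f 14 16 12
f 15 9 17
f 15 17 16
f 16 17 18
f 16 18 12
f 17 9 19
f 17 19 18
f 18 19 20
f 18 20 12
f 19 9 21
f 19 21 20
f 20 21 22
f 20 22 12
f 21 9 23
f 21 23 22
f 22 23 24
f 22 24 12
f 23 9 25
f 23 25 24
f 24 25 26
f 24 26 12
f 25 9 27
f 25 27 26
f 26 27 28
f 26 28 12
f 27 9 10
f 27 10 28
f 28 10 11
f 28 11 12
f 30 29 32
f 30 32 31
f 32 29 33
f 32 33 31
f 33 29 34
f 33 34 31
f 34 29 35
f 34 35 31
f 35 29 36
f 35 36 31
f 36 29 37
f 36 37 31
f 37 29 38
f 37 38 31
f 38 29 39
f 38 39 31
f 39 29 40
f 39 40 31
f 40 29 41
f 40 41 31
f 41 29 42
f 41 42 31
f 42 29 43
f 42 43 31
f 43 29 44
f 43 44 31
f 44 29 45
f 44 45 31
f 45 29 30
f 45 30 31
f 46 57 51
f 46 51 47
f 46 47 53
f 46 53 56
f 46 56 57
f 47 51 55
f 51 57 50
f 57 56 48
f 56 53 52
f 53 47 54
f 49 55 50
f 49 50 48
f 49 48 52
f 49 52 54
f 49 54 55
f 50 55 51
f 48 50 57
f 52 48 56
f 54 52 53
f 55 54 47

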